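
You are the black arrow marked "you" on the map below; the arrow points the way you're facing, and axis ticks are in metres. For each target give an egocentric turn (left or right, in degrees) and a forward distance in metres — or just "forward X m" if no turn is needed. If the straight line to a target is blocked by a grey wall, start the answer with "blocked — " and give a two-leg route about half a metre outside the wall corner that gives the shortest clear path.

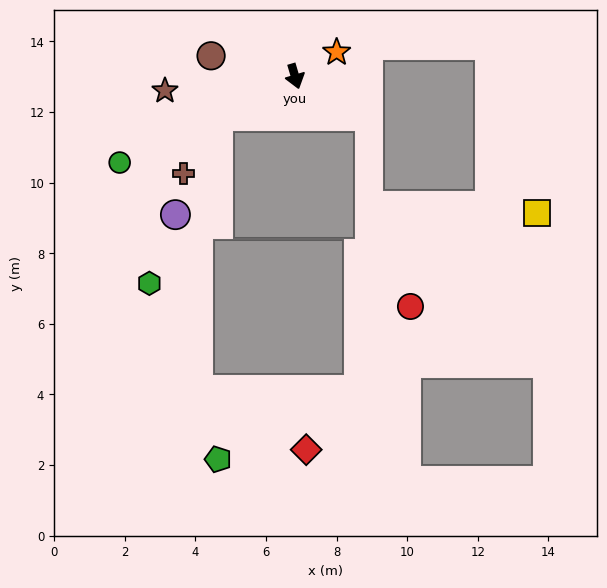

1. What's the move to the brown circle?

turn right 120°, forward 2.4 m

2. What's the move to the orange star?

turn left 104°, forward 1.4 m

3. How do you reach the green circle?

turn right 80°, forward 5.5 m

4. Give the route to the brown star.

turn right 100°, forward 3.7 m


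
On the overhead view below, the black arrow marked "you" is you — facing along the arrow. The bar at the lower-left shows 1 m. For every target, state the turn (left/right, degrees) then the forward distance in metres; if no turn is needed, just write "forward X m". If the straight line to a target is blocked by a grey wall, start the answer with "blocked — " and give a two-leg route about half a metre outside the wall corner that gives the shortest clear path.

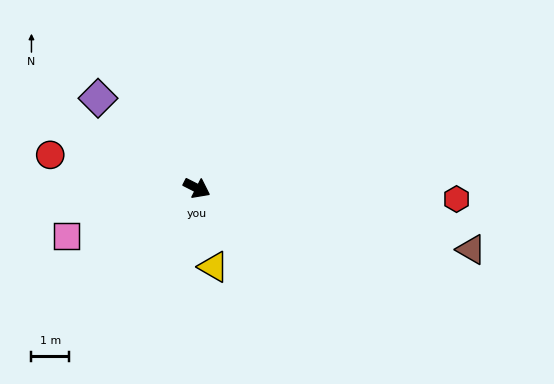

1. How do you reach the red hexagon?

turn left 25°, forward 6.9 m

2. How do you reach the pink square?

turn right 133°, forward 3.7 m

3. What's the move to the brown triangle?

turn left 14°, forward 7.5 m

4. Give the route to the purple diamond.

turn left 165°, forward 3.5 m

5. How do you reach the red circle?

turn right 166°, forward 4.0 m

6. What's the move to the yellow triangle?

turn right 51°, forward 2.1 m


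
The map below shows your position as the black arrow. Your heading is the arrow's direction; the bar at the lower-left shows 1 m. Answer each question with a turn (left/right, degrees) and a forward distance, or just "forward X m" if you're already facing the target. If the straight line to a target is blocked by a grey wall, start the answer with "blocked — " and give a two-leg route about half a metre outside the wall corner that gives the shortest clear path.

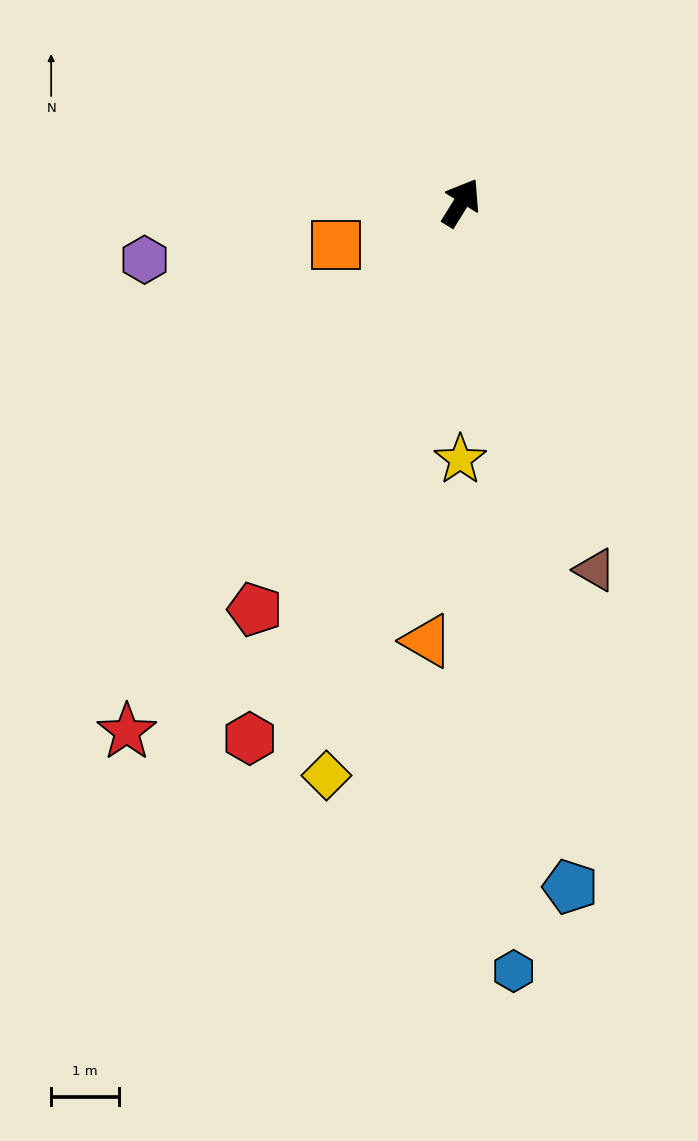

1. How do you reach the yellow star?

turn right 148°, forward 3.8 m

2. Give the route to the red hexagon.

turn right 170°, forward 8.5 m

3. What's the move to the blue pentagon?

turn right 139°, forward 10.3 m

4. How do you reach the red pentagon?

turn right 175°, forward 6.7 m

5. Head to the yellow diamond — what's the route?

turn right 161°, forward 8.7 m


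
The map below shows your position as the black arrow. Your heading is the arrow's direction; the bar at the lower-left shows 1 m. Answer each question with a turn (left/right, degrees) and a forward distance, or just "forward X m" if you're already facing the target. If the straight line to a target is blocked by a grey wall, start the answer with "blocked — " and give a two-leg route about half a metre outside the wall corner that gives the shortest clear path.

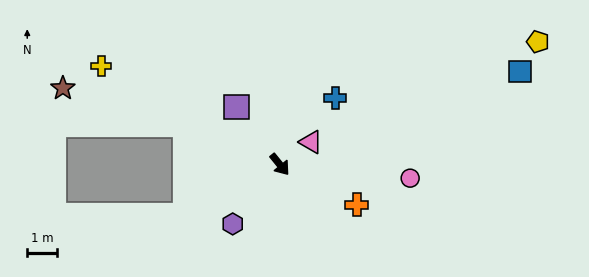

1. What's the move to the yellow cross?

turn right 158°, forward 6.8 m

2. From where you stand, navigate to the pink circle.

turn left 45°, forward 4.4 m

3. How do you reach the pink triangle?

turn left 87°, forward 1.3 m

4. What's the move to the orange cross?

turn left 23°, forward 2.9 m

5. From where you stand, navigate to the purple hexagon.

turn right 77°, forward 2.5 m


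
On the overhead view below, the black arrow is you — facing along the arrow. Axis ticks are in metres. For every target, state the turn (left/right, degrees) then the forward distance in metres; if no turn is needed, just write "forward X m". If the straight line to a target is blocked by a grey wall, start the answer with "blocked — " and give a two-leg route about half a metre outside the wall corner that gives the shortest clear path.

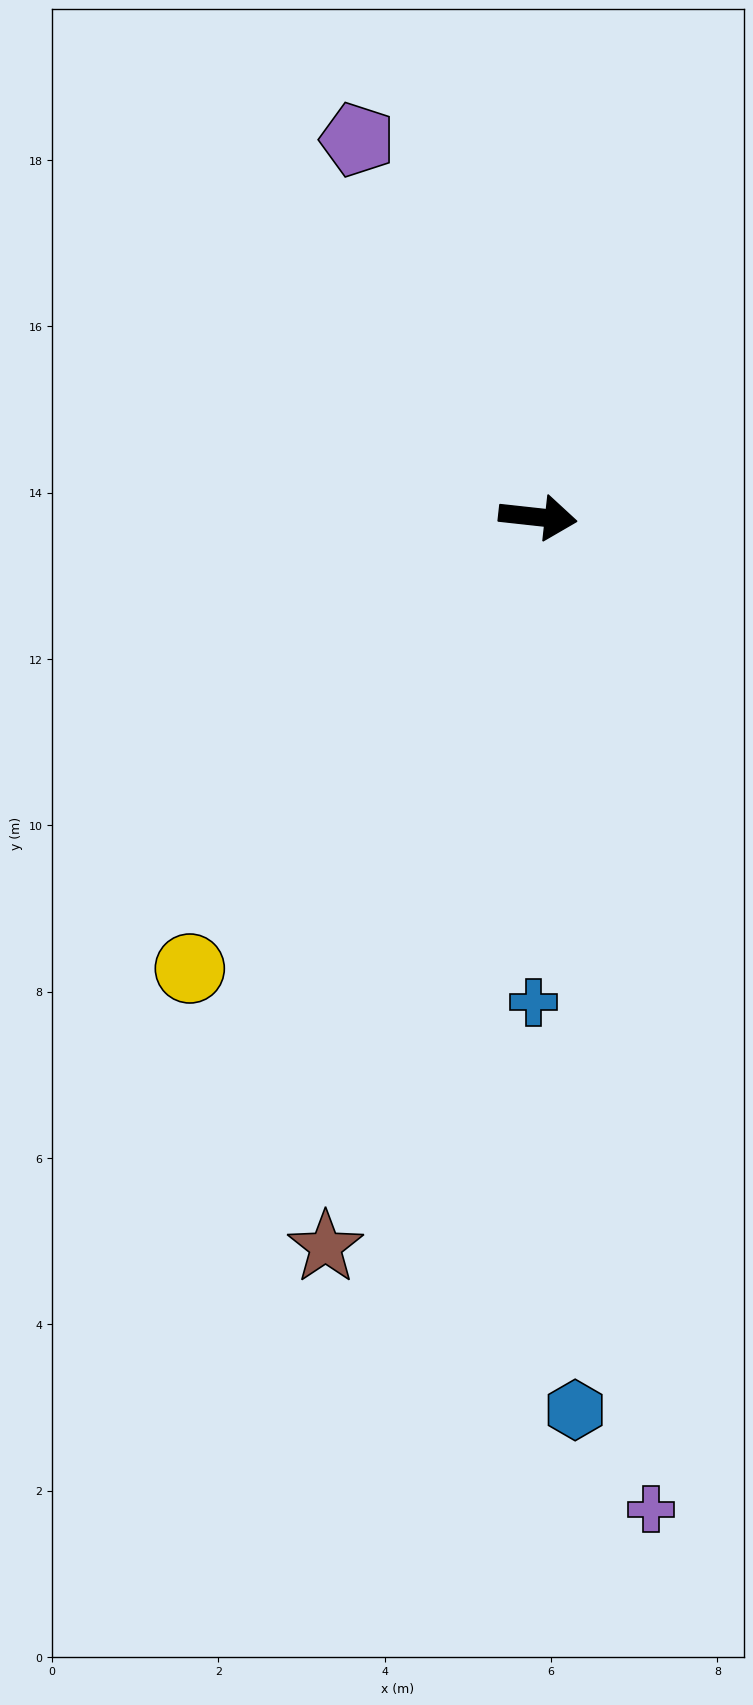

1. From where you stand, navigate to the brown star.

turn right 100°, forward 9.1 m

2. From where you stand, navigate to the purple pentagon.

turn left 122°, forward 5.0 m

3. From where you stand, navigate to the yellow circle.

turn right 121°, forward 6.9 m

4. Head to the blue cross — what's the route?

turn right 84°, forward 5.8 m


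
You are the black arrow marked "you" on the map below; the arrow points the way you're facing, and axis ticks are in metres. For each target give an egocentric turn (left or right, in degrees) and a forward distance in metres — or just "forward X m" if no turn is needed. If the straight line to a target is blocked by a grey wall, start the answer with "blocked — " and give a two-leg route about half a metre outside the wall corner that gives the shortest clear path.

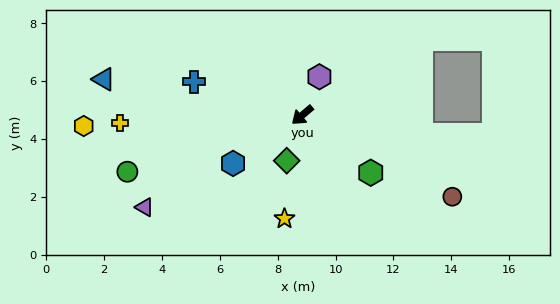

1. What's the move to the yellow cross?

turn right 38°, forward 6.3 m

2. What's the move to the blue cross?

turn right 57°, forward 3.9 m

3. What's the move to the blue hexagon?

turn right 5°, forward 2.9 m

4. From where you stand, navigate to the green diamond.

turn left 31°, forward 1.7 m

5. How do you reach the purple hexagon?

turn right 154°, forward 1.5 m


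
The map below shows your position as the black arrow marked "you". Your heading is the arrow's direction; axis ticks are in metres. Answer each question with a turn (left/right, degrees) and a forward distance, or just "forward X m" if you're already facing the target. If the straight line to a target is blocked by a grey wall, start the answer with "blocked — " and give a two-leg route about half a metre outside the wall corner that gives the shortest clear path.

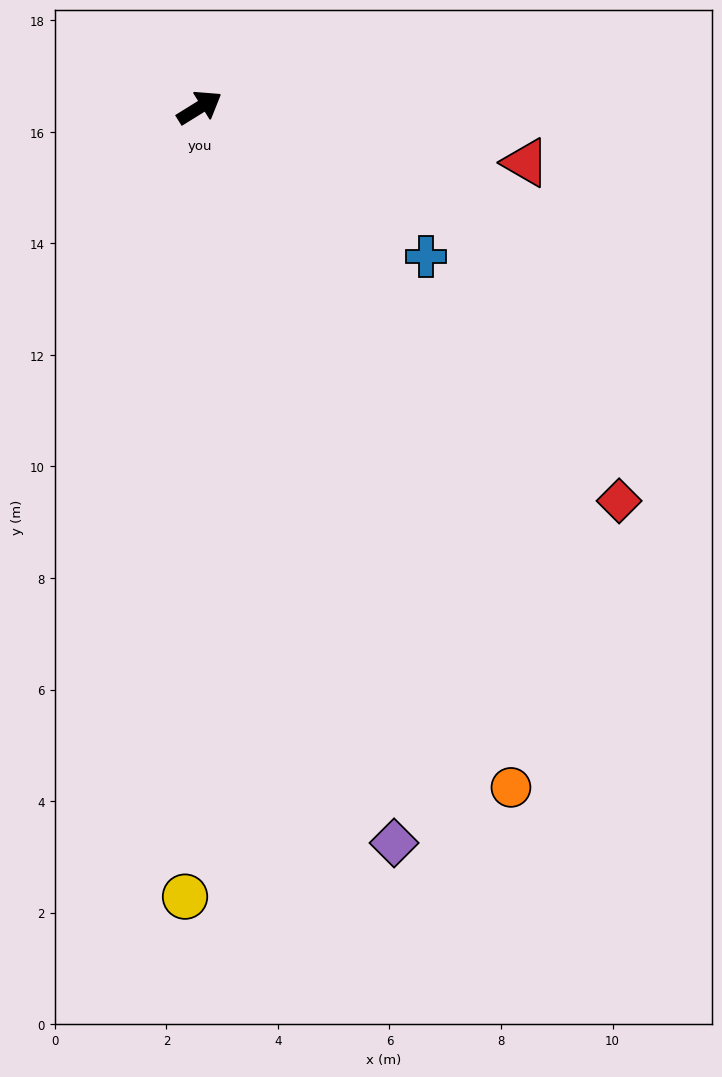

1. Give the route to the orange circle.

turn right 97°, forward 13.4 m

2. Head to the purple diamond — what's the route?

turn right 107°, forward 13.6 m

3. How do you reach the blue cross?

turn right 65°, forward 4.9 m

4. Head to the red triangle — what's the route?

turn right 41°, forward 5.9 m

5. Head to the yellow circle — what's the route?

turn right 123°, forward 14.2 m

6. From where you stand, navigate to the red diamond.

turn right 75°, forward 10.3 m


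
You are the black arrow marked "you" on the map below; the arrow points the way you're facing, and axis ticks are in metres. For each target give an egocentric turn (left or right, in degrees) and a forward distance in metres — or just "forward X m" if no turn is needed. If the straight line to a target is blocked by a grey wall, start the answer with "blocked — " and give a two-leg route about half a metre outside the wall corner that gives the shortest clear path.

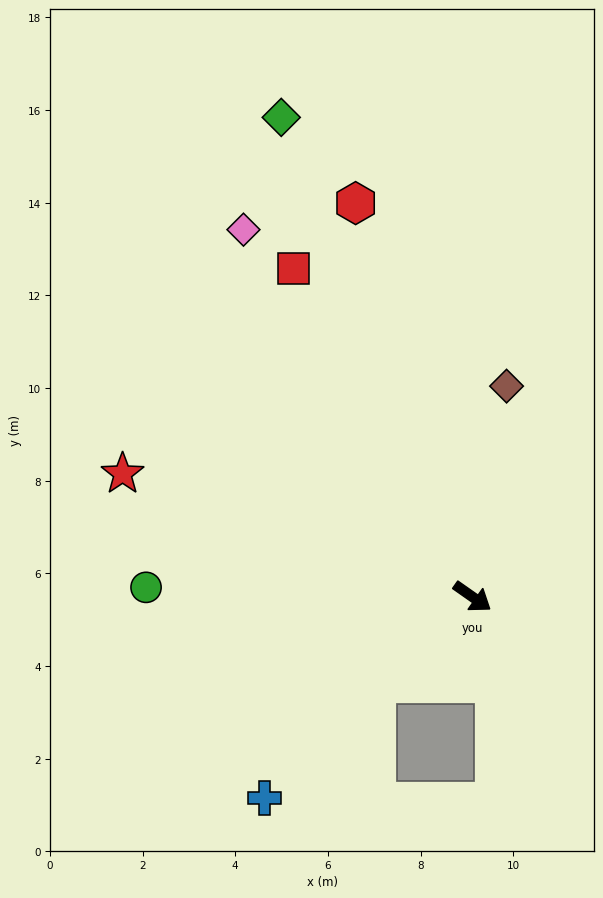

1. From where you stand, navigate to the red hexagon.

turn left 142°, forward 8.9 m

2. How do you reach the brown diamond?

turn left 116°, forward 4.6 m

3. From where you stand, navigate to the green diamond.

turn left 147°, forward 11.1 m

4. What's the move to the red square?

turn left 154°, forward 8.1 m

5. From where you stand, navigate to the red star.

turn right 164°, forward 8.0 m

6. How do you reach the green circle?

turn right 147°, forward 7.0 m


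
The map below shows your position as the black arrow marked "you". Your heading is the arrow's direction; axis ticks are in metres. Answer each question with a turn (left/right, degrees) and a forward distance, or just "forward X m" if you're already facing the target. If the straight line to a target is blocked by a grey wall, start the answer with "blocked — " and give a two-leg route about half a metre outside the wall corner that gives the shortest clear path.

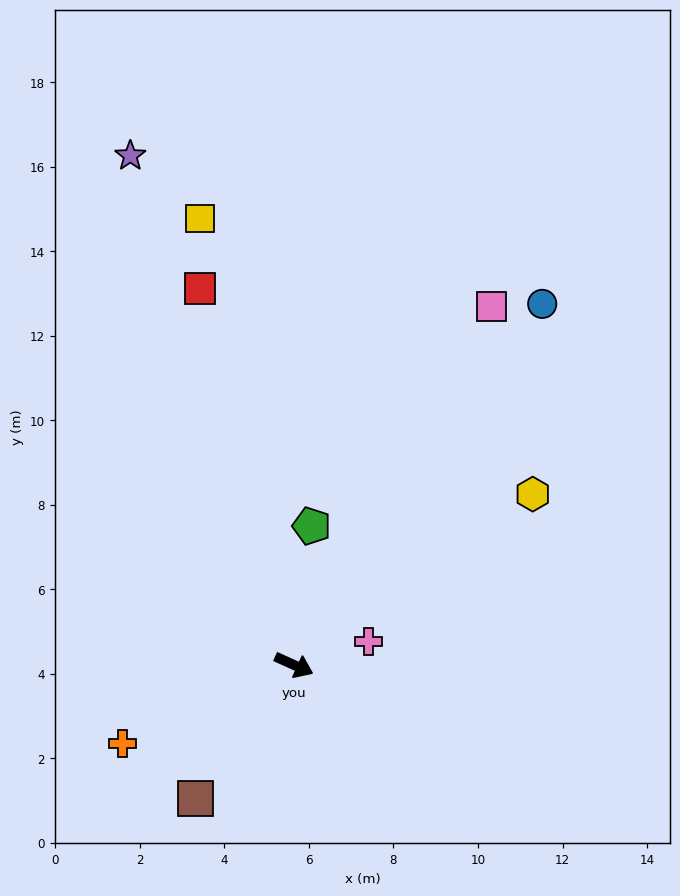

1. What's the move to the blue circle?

turn left 80°, forward 10.4 m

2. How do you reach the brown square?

turn right 102°, forward 3.9 m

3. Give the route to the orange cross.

turn right 131°, forward 4.5 m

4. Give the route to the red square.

turn left 128°, forward 9.2 m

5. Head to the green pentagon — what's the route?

turn left 107°, forward 3.3 m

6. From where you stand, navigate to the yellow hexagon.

turn left 60°, forward 6.9 m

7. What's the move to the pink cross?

turn left 42°, forward 1.9 m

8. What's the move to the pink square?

turn left 85°, forward 9.7 m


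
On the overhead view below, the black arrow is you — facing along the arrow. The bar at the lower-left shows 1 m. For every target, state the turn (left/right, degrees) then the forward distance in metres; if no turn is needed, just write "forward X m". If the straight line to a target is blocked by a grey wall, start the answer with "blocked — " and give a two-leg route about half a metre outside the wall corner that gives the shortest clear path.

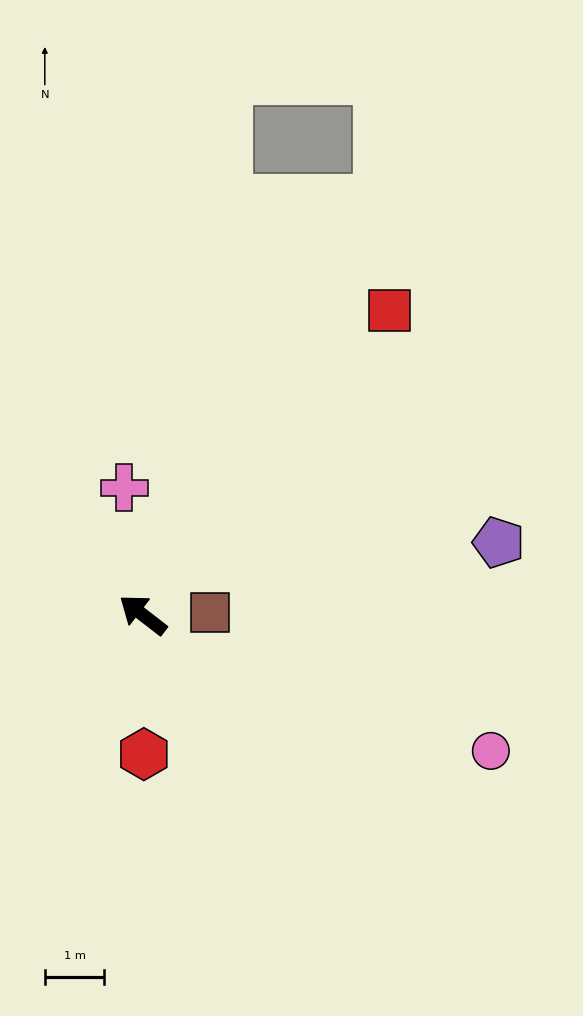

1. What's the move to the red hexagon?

turn left 128°, forward 2.3 m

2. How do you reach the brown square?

turn right 141°, forward 1.1 m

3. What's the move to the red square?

turn right 91°, forward 6.6 m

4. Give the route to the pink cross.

turn right 44°, forward 2.2 m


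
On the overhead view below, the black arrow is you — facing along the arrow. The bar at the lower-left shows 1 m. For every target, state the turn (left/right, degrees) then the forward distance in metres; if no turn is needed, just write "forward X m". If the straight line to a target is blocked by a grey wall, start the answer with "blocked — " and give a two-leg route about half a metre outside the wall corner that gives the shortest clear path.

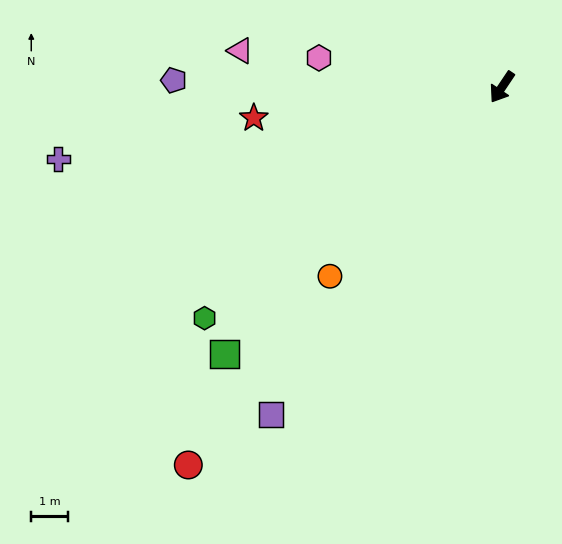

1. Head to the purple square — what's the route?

forward 10.8 m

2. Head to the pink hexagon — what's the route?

turn right 65°, forward 5.0 m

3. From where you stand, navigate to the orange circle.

turn right 8°, forward 6.9 m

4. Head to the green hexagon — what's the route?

turn right 18°, forward 10.2 m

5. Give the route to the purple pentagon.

turn right 57°, forward 8.9 m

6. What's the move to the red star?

turn right 49°, forward 6.7 m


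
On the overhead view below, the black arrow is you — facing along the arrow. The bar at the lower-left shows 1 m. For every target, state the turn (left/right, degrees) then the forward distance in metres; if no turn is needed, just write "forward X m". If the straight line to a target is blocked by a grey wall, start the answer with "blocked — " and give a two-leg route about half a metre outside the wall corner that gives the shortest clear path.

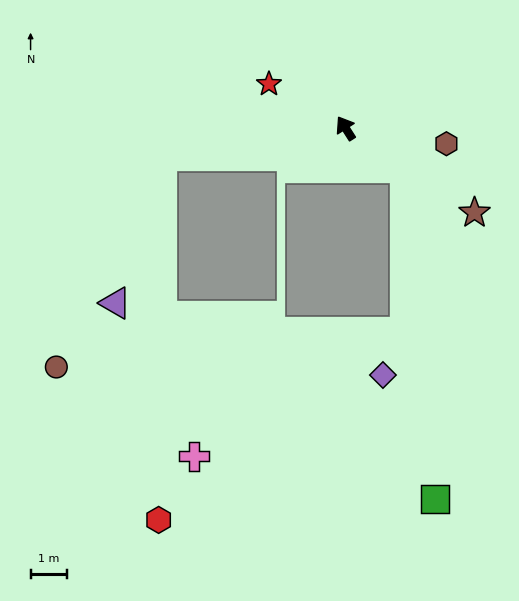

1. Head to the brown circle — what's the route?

blocked — turn left 66°, forward 5.2 m, then turn left 55°, forward 6.5 m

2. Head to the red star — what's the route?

turn left 28°, forward 2.4 m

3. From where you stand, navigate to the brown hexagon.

turn right 131°, forward 2.8 m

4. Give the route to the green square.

blocked — turn right 156°, forward 2.0 m, then turn right 51°, forward 9.2 m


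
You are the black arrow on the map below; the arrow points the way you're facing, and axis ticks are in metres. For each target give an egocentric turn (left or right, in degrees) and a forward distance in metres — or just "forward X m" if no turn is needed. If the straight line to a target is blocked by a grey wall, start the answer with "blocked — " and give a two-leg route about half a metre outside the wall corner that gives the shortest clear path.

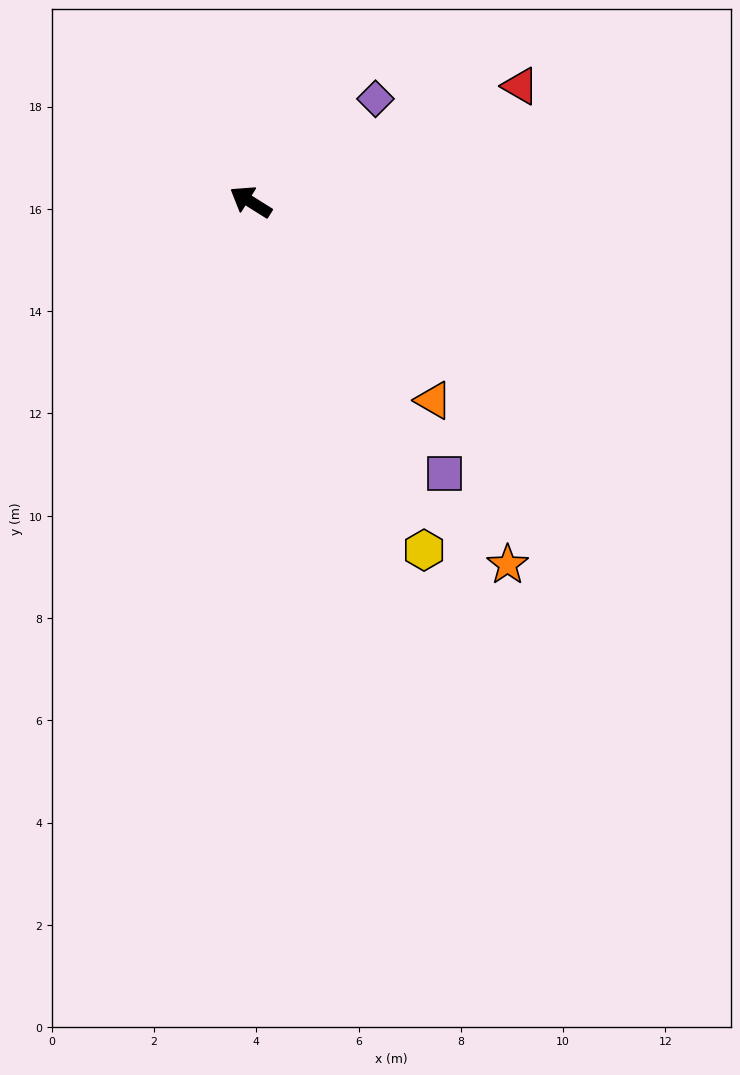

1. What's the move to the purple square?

turn left 158°, forward 6.5 m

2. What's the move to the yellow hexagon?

turn left 149°, forward 7.6 m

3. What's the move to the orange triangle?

turn left 165°, forward 5.3 m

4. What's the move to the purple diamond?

turn right 108°, forward 3.2 m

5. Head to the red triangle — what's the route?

turn right 125°, forward 5.7 m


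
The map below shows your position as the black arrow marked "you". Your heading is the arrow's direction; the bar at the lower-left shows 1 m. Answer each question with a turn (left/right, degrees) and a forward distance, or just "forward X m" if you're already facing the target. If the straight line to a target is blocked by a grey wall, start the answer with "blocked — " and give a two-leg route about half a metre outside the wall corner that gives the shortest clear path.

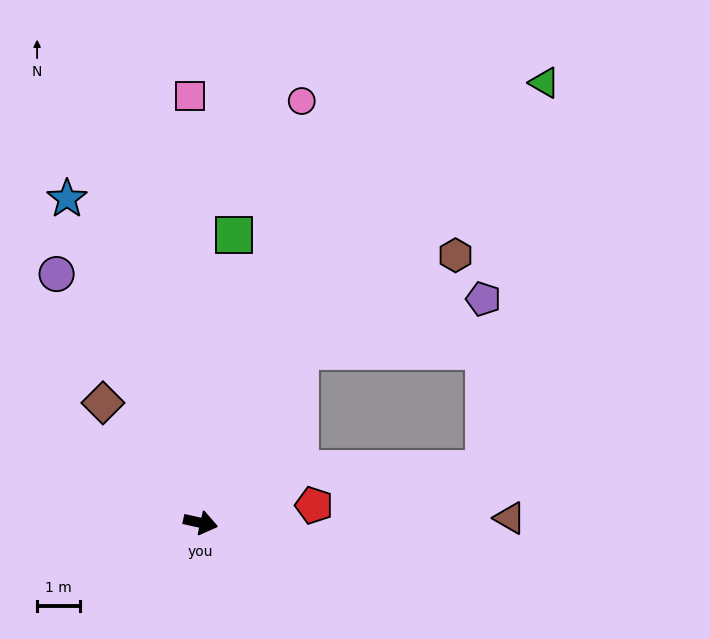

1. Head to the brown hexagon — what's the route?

blocked — turn left 72°, forward 4.6 m, then turn right 28°, forward 4.2 m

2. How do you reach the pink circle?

turn left 89°, forward 10.0 m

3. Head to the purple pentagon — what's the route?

blocked — turn left 72°, forward 4.6 m, then turn right 43°, forward 4.4 m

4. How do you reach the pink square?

turn left 104°, forward 9.9 m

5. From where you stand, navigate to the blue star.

turn left 125°, forward 8.1 m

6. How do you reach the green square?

turn left 96°, forward 6.7 m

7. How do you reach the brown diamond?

turn left 142°, forward 3.6 m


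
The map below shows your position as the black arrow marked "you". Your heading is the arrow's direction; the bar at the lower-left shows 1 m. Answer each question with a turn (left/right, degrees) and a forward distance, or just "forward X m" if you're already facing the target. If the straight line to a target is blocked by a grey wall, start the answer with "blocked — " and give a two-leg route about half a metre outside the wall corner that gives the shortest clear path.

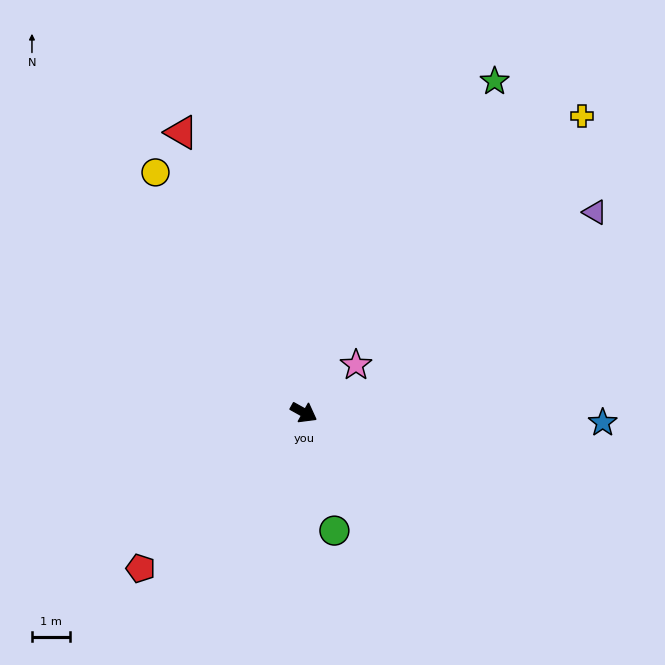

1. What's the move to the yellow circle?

turn left 151°, forward 7.4 m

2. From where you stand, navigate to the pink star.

turn left 71°, forward 1.8 m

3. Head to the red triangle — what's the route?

turn left 143°, forward 8.0 m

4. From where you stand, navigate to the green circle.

turn right 46°, forward 3.2 m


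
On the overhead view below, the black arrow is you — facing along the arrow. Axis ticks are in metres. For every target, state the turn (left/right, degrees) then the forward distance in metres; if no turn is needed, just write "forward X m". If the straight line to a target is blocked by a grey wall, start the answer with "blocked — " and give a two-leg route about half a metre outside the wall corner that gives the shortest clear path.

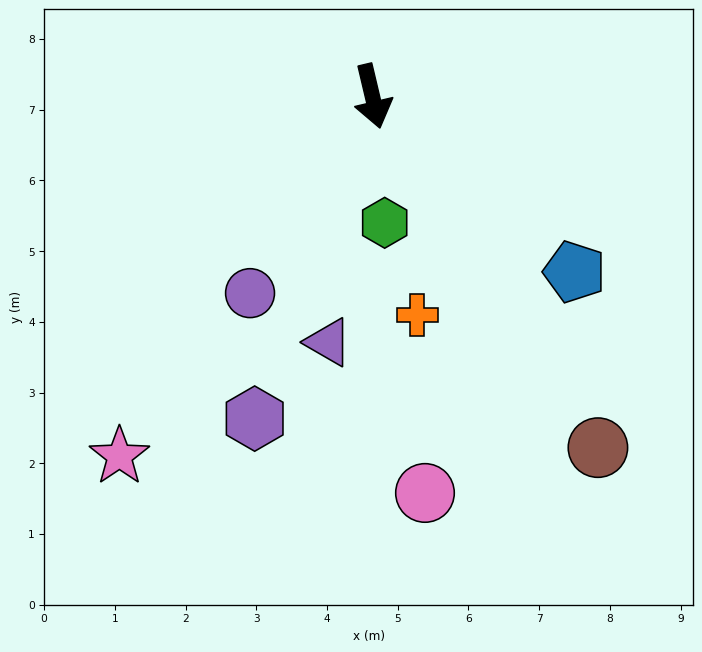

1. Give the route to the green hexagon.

turn right 8°, forward 1.8 m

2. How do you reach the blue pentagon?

turn left 36°, forward 3.8 m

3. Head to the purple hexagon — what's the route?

turn right 33°, forward 4.9 m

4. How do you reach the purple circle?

turn right 45°, forward 3.3 m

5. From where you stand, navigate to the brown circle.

turn left 19°, forward 5.9 m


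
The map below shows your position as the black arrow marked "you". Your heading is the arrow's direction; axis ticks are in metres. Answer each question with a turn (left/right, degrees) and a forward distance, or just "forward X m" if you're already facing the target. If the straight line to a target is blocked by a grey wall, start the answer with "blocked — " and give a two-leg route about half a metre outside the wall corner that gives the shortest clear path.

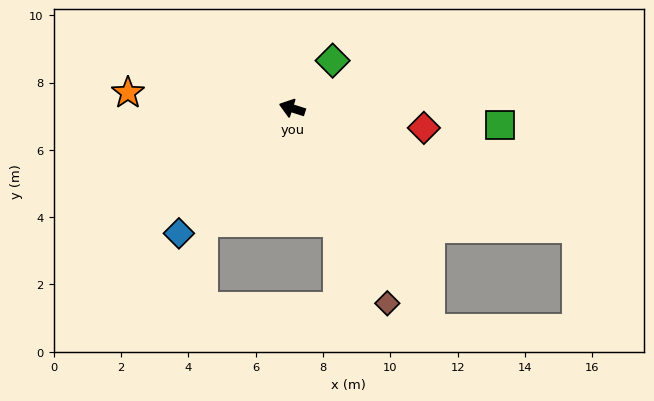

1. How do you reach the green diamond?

turn right 113°, forward 1.9 m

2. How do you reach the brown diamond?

turn left 134°, forward 6.4 m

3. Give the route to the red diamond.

turn right 171°, forward 4.0 m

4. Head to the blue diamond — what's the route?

turn left 65°, forward 5.0 m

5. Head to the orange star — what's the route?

turn left 12°, forward 4.9 m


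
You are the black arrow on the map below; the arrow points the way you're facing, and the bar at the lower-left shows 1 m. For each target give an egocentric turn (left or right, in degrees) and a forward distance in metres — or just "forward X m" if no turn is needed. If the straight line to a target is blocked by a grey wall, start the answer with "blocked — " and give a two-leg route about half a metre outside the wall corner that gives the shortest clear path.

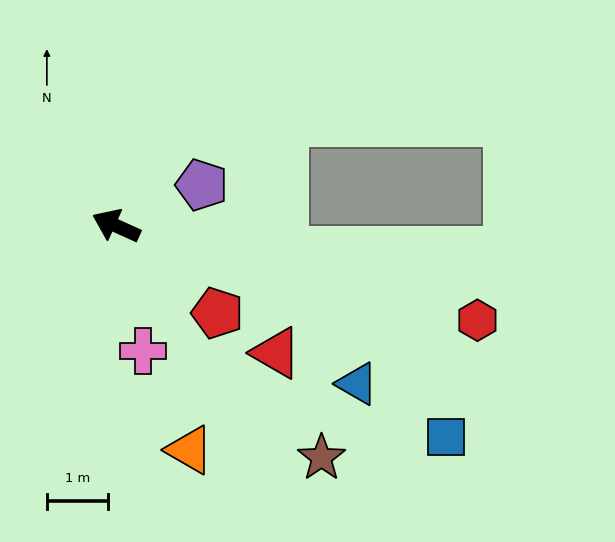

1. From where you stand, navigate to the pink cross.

turn left 127°, forward 2.1 m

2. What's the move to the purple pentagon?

turn right 130°, forward 1.6 m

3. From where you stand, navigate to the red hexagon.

turn right 170°, forward 6.1 m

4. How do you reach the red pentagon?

turn left 164°, forward 2.2 m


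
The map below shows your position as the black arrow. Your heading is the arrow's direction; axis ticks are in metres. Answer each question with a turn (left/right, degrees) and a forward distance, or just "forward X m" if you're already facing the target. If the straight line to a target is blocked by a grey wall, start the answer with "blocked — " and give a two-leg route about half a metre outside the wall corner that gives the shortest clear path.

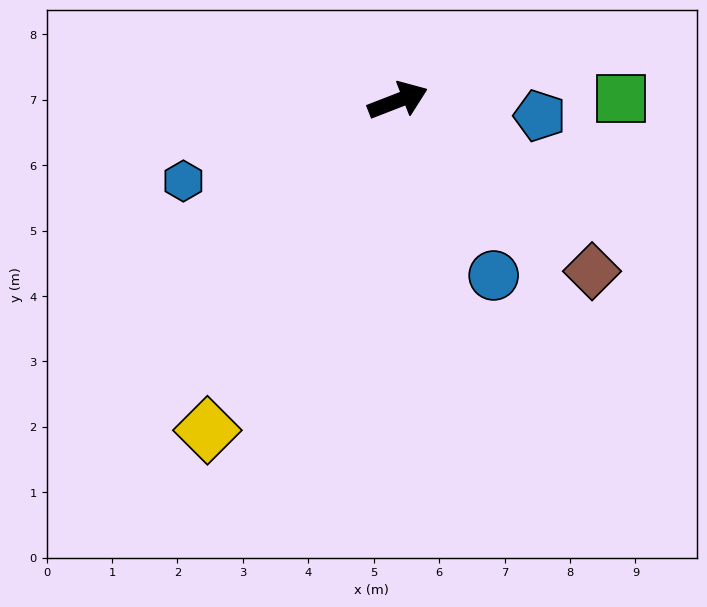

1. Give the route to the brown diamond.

turn right 63°, forward 4.0 m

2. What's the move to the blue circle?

turn right 83°, forward 3.0 m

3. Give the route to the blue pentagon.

turn right 27°, forward 2.2 m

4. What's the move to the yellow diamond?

turn right 141°, forward 5.8 m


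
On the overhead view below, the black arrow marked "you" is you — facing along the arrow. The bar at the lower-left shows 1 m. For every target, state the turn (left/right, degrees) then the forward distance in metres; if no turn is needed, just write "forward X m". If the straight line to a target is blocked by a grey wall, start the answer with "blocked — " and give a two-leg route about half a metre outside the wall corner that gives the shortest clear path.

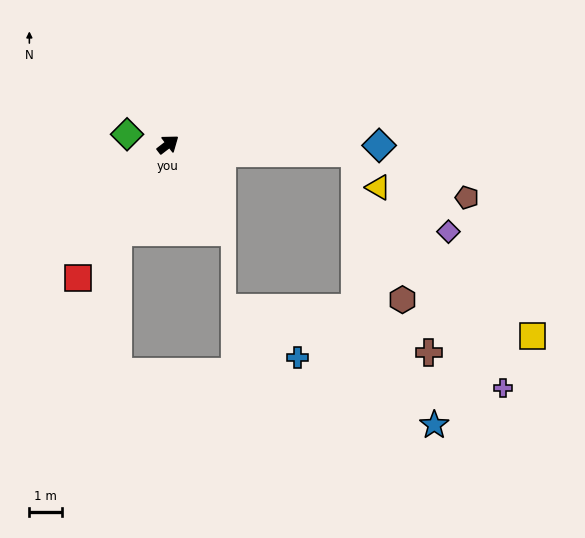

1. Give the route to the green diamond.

turn left 129°, forward 1.3 m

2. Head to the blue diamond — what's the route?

turn right 38°, forward 6.4 m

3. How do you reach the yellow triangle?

blocked — turn right 40°, forward 5.6 m, then turn right 53°, forward 1.3 m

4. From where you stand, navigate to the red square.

turn right 161°, forward 4.9 m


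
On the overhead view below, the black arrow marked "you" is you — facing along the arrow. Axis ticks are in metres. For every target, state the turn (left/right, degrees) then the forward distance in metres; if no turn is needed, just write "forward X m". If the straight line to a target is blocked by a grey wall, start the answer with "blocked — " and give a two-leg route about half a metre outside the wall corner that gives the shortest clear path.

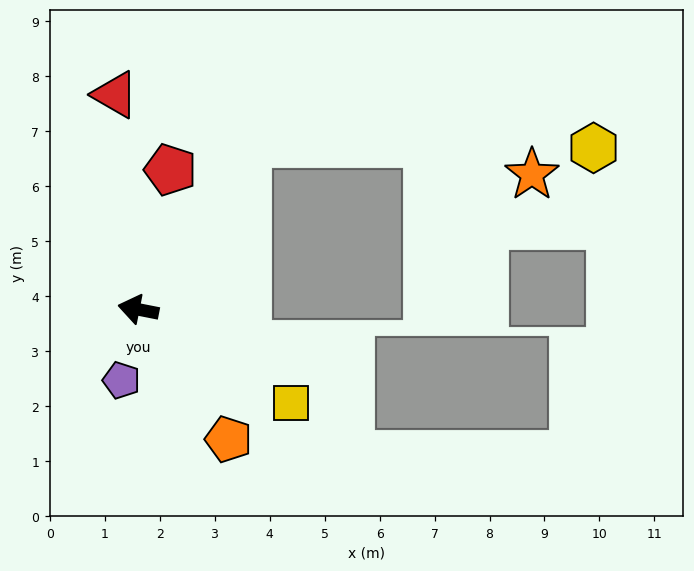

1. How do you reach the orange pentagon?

turn left 136°, forward 2.9 m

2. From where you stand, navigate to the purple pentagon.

turn left 88°, forward 1.3 m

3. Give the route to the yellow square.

turn left 160°, forward 3.3 m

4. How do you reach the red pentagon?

turn right 92°, forward 2.6 m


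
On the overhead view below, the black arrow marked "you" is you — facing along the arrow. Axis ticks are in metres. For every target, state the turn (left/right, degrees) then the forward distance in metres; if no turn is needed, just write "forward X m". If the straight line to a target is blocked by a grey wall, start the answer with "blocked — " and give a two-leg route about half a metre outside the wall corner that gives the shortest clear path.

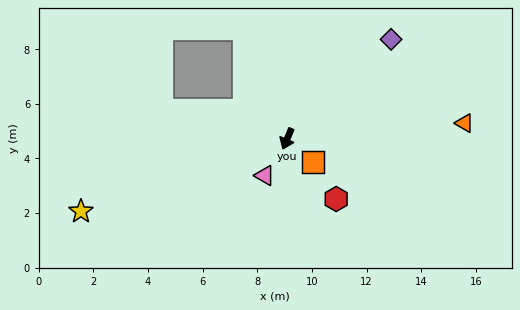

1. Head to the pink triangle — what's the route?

turn right 9°, forward 1.6 m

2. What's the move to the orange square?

turn left 70°, forward 1.3 m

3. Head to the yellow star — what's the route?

turn right 48°, forward 8.0 m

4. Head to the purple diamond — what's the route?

turn left 156°, forward 5.3 m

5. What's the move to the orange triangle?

turn left 118°, forward 6.5 m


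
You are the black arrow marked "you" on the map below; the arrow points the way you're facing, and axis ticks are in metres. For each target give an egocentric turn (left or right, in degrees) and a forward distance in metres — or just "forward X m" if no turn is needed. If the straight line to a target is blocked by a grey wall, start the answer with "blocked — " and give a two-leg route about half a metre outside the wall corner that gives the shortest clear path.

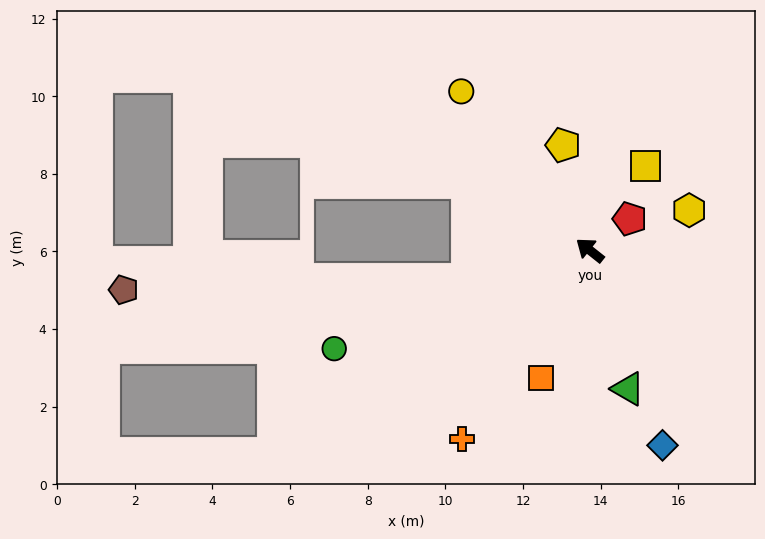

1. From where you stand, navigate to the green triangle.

turn left 144°, forward 3.7 m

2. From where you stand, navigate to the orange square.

turn left 108°, forward 3.5 m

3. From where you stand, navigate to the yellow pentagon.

turn right 37°, forward 2.8 m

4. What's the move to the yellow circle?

turn right 13°, forward 5.3 m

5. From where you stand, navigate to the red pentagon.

turn right 103°, forward 1.3 m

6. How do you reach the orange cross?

turn left 94°, forward 5.9 m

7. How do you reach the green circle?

turn left 59°, forward 7.1 m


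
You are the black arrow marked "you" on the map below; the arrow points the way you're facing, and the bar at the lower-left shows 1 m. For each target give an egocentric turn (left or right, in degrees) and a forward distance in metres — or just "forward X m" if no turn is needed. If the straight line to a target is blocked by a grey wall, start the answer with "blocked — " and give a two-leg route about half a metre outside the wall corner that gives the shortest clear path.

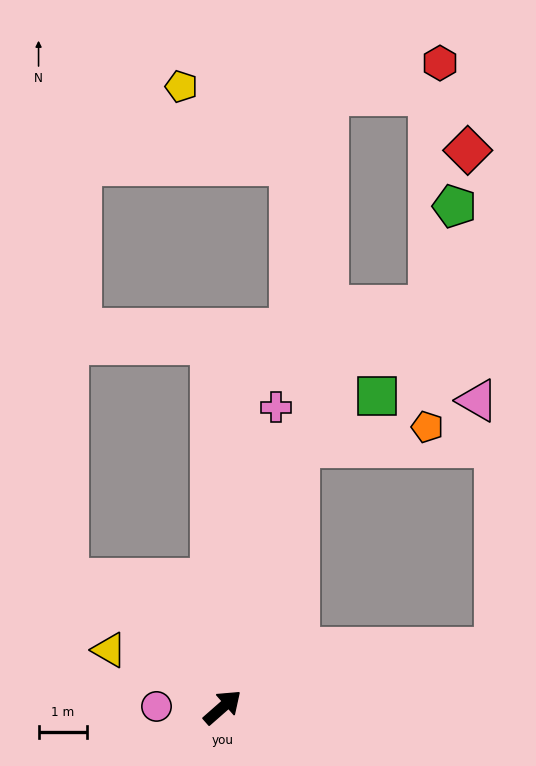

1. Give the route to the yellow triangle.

turn left 112°, forward 2.6 m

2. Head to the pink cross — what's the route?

turn left 39°, forward 6.3 m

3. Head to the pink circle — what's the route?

turn left 138°, forward 1.4 m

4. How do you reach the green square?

blocked — turn left 32°, forward 5.6 m, then turn right 40°, forward 1.9 m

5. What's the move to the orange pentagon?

blocked — turn left 32°, forward 5.6 m, then turn right 64°, forward 2.7 m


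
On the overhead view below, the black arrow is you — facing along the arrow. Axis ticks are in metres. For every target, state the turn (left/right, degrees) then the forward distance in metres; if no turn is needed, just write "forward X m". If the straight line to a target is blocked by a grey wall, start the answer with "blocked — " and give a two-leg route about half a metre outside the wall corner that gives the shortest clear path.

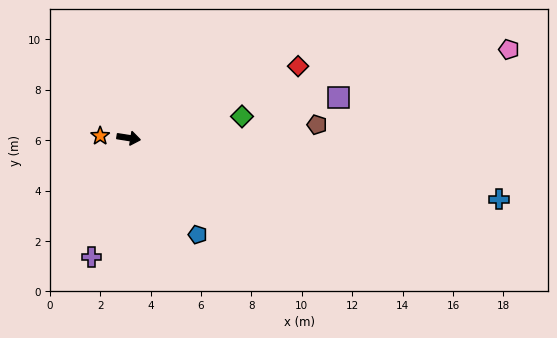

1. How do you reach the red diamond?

turn left 32°, forward 7.3 m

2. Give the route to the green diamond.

turn left 20°, forward 4.6 m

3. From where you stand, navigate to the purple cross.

turn right 98°, forward 5.0 m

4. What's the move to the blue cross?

forward 14.9 m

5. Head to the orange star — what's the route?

turn right 175°, forward 1.1 m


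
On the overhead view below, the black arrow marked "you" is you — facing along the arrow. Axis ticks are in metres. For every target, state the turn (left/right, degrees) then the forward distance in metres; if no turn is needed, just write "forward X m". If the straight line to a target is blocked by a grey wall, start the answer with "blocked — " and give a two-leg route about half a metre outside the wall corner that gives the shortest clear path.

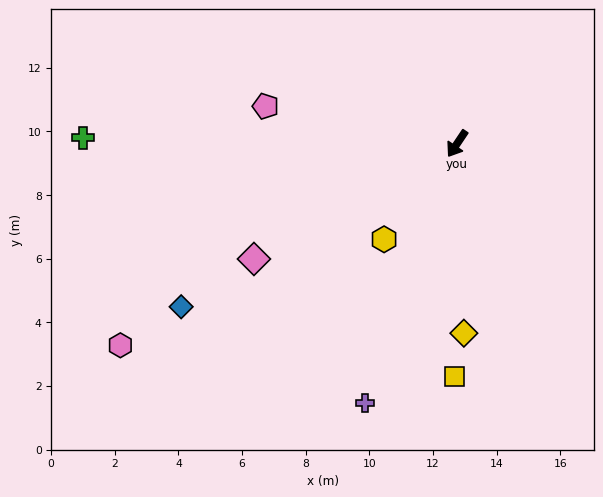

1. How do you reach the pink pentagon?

turn right 67°, forward 6.1 m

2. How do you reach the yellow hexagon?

turn right 3°, forward 3.8 m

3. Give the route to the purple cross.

turn left 14°, forward 8.6 m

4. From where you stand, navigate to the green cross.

turn right 57°, forward 11.8 m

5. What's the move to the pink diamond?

turn right 27°, forward 7.3 m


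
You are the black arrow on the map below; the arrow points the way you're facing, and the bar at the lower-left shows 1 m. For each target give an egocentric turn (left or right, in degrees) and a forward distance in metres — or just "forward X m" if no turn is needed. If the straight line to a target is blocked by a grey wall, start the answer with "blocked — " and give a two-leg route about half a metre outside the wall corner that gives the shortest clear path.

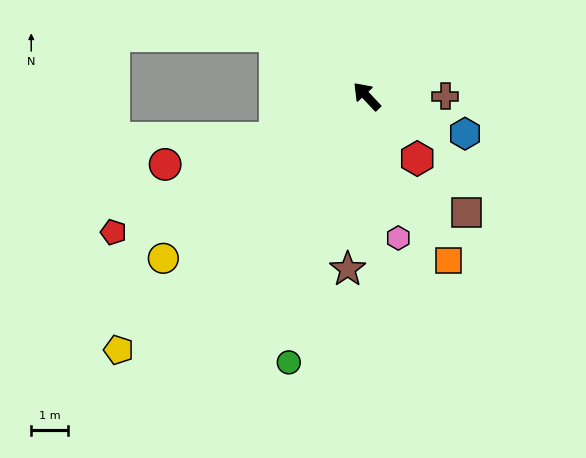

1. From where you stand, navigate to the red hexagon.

turn left 176°, forward 2.2 m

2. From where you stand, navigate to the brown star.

turn left 130°, forward 4.7 m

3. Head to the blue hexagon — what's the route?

turn right 154°, forward 2.8 m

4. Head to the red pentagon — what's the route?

turn left 75°, forward 7.8 m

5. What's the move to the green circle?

turn left 120°, forward 7.5 m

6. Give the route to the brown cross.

turn right 133°, forward 2.1 m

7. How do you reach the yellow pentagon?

turn left 92°, forward 9.6 m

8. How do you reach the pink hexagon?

turn left 149°, forward 3.9 m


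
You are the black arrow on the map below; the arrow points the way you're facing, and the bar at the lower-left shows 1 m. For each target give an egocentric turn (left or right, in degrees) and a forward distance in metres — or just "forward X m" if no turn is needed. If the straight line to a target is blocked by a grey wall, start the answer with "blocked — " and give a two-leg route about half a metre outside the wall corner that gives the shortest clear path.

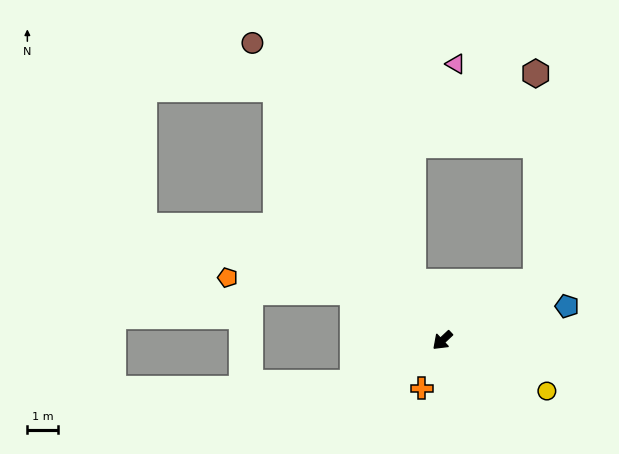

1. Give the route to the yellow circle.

turn left 111°, forward 3.8 m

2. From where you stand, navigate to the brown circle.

turn right 101°, forward 11.6 m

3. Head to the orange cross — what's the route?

turn left 23°, forward 1.7 m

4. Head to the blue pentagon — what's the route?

turn left 152°, forward 4.2 m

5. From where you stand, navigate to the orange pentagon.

blocked — turn right 72°, forward 3.3 m, then turn left 22°, forward 4.1 m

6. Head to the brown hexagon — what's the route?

blocked — turn left 169°, forward 3.6 m, then turn left 58°, forward 6.8 m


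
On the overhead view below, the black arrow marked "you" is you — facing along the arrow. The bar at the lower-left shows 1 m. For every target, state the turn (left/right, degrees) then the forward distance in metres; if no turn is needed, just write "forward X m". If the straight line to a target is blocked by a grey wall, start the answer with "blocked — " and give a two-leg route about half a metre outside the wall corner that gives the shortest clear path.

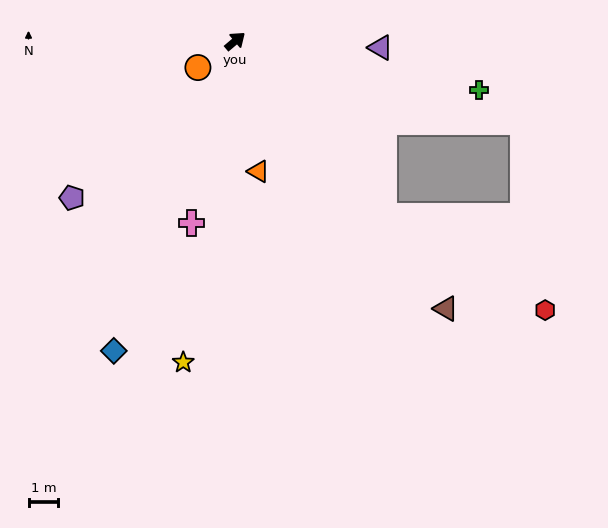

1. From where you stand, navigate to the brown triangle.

turn right 92°, forward 11.4 m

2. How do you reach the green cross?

turn right 51°, forward 8.3 m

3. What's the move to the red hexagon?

blocked — turn right 90°, forward 7.7 m, then turn left 19°, forward 6.2 m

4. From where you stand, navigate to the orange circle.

turn left 175°, forward 1.5 m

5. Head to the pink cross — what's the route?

turn right 144°, forward 6.3 m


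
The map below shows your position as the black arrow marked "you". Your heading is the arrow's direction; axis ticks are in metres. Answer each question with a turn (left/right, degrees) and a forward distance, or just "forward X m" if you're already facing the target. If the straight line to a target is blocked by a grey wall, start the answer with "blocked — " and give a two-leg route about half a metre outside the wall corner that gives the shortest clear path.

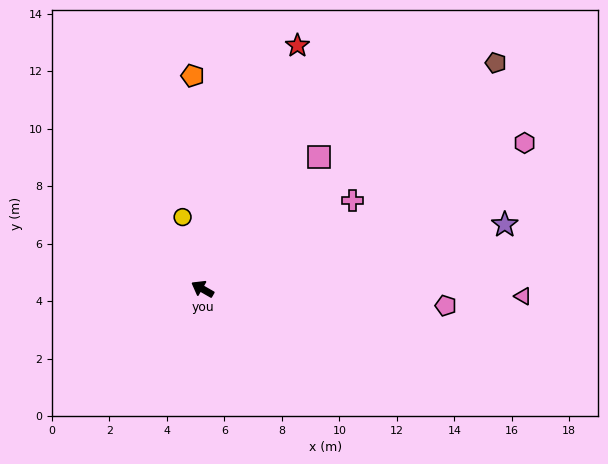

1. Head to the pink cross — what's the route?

turn right 120°, forward 6.1 m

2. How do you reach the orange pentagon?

turn right 58°, forward 7.4 m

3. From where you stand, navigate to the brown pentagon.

turn right 113°, forward 12.9 m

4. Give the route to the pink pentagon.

turn right 154°, forward 8.5 m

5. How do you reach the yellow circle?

turn right 45°, forward 2.6 m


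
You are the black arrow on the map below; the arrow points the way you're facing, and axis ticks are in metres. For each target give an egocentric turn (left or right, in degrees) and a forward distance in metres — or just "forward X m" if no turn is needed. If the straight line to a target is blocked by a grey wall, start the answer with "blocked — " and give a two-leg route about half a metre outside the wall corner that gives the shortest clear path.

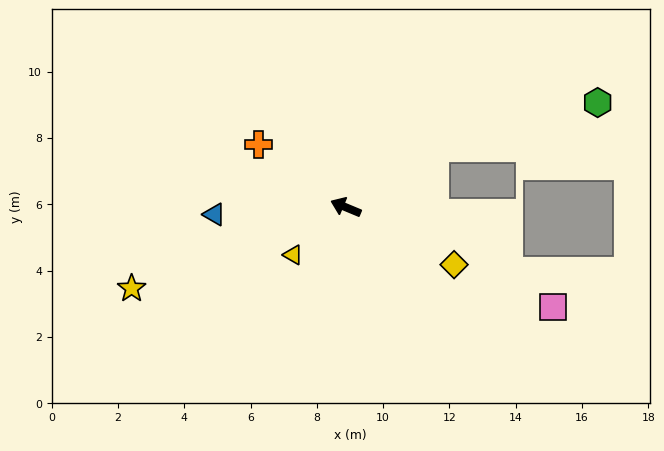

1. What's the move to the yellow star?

turn left 43°, forward 6.9 m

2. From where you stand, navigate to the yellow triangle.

turn left 65°, forward 2.1 m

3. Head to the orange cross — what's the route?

turn right 13°, forward 3.2 m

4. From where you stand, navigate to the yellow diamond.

turn left 175°, forward 3.7 m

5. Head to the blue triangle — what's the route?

turn left 26°, forward 4.0 m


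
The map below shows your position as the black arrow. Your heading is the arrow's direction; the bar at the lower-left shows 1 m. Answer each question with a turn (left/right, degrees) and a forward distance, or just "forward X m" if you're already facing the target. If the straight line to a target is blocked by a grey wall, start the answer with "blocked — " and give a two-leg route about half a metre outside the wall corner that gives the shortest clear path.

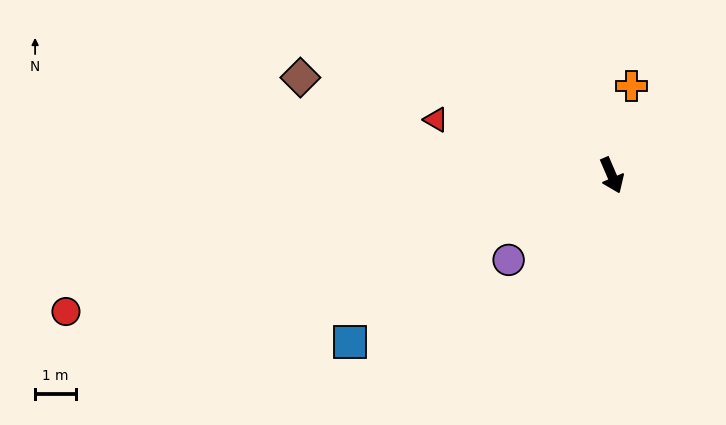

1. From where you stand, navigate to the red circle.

turn right 99°, forward 13.9 m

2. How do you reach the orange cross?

turn left 144°, forward 2.3 m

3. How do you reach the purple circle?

turn right 74°, forward 3.3 m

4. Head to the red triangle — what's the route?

turn right 131°, forward 4.6 m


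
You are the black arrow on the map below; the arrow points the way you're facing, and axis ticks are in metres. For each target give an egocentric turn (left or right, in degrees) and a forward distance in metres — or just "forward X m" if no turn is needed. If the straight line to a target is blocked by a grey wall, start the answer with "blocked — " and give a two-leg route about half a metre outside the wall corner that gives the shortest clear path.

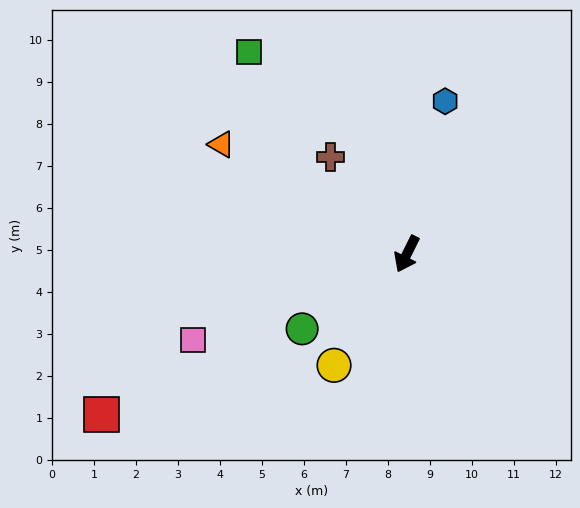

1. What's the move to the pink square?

turn right 42°, forward 5.5 m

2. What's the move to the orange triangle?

turn right 94°, forward 5.1 m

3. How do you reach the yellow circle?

turn right 7°, forward 3.2 m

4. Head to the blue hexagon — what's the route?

turn right 168°, forward 3.8 m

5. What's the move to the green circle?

turn right 28°, forward 3.1 m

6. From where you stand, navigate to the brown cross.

turn right 115°, forward 2.9 m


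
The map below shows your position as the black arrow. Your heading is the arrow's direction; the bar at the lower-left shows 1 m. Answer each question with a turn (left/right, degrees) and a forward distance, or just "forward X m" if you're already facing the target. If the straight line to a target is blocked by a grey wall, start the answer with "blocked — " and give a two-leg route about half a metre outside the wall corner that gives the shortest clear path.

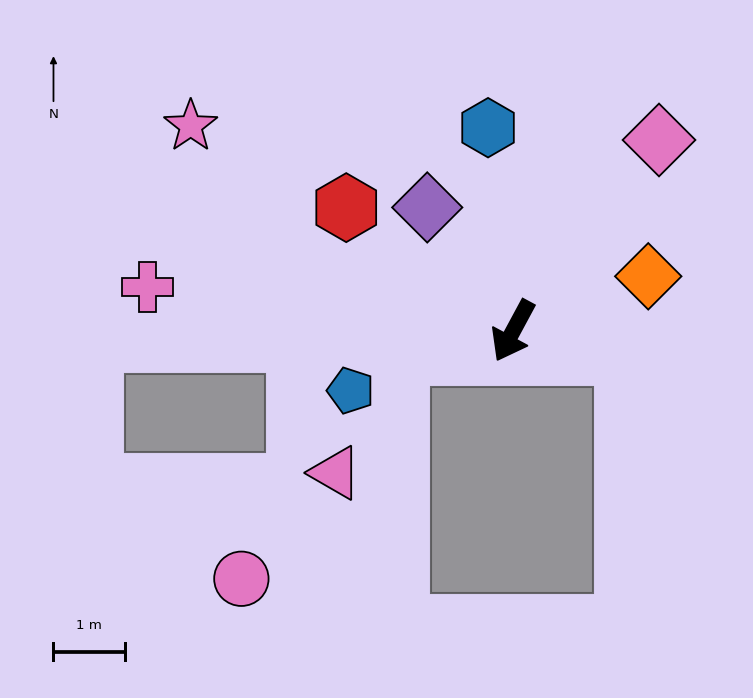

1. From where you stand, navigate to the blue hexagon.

turn right 145°, forward 2.9 m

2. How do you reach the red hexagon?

turn right 98°, forward 2.9 m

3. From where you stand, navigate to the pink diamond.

turn left 171°, forward 3.4 m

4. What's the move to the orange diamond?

turn left 140°, forward 2.0 m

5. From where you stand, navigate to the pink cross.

turn right 69°, forward 5.2 m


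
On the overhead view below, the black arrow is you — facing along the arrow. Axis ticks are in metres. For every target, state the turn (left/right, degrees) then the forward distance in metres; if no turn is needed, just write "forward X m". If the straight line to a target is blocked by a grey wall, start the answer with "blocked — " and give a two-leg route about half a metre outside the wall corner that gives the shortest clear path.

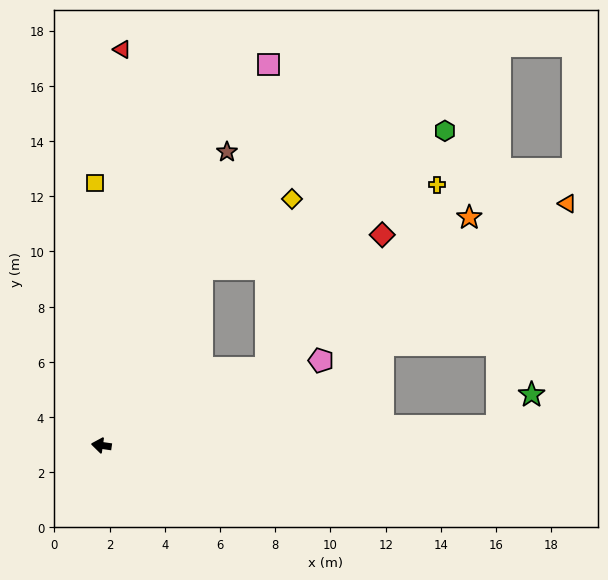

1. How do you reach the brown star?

turn right 105°, forward 11.6 m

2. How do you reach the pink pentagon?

turn right 151°, forward 8.5 m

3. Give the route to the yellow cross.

blocked — turn right 111°, forward 7.4 m, then turn right 41°, forward 9.1 m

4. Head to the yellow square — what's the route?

turn right 81°, forward 9.5 m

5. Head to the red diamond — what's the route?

blocked — turn right 147°, forward 6.6 m, then turn left 24°, forward 6.4 m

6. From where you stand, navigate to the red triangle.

turn right 85°, forward 14.4 m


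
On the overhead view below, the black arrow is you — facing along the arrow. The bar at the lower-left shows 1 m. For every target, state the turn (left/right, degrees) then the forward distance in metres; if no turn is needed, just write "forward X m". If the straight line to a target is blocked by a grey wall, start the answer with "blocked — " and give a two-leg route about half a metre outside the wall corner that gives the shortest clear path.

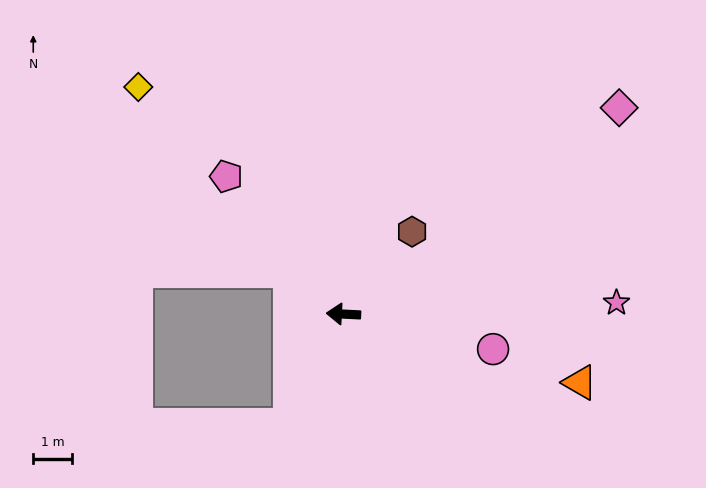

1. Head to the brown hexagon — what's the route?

turn right 127°, forward 2.7 m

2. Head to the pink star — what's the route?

turn right 175°, forward 7.0 m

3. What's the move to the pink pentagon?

turn right 47°, forward 4.6 m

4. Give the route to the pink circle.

turn left 170°, forward 3.9 m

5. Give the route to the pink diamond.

turn right 140°, forward 8.8 m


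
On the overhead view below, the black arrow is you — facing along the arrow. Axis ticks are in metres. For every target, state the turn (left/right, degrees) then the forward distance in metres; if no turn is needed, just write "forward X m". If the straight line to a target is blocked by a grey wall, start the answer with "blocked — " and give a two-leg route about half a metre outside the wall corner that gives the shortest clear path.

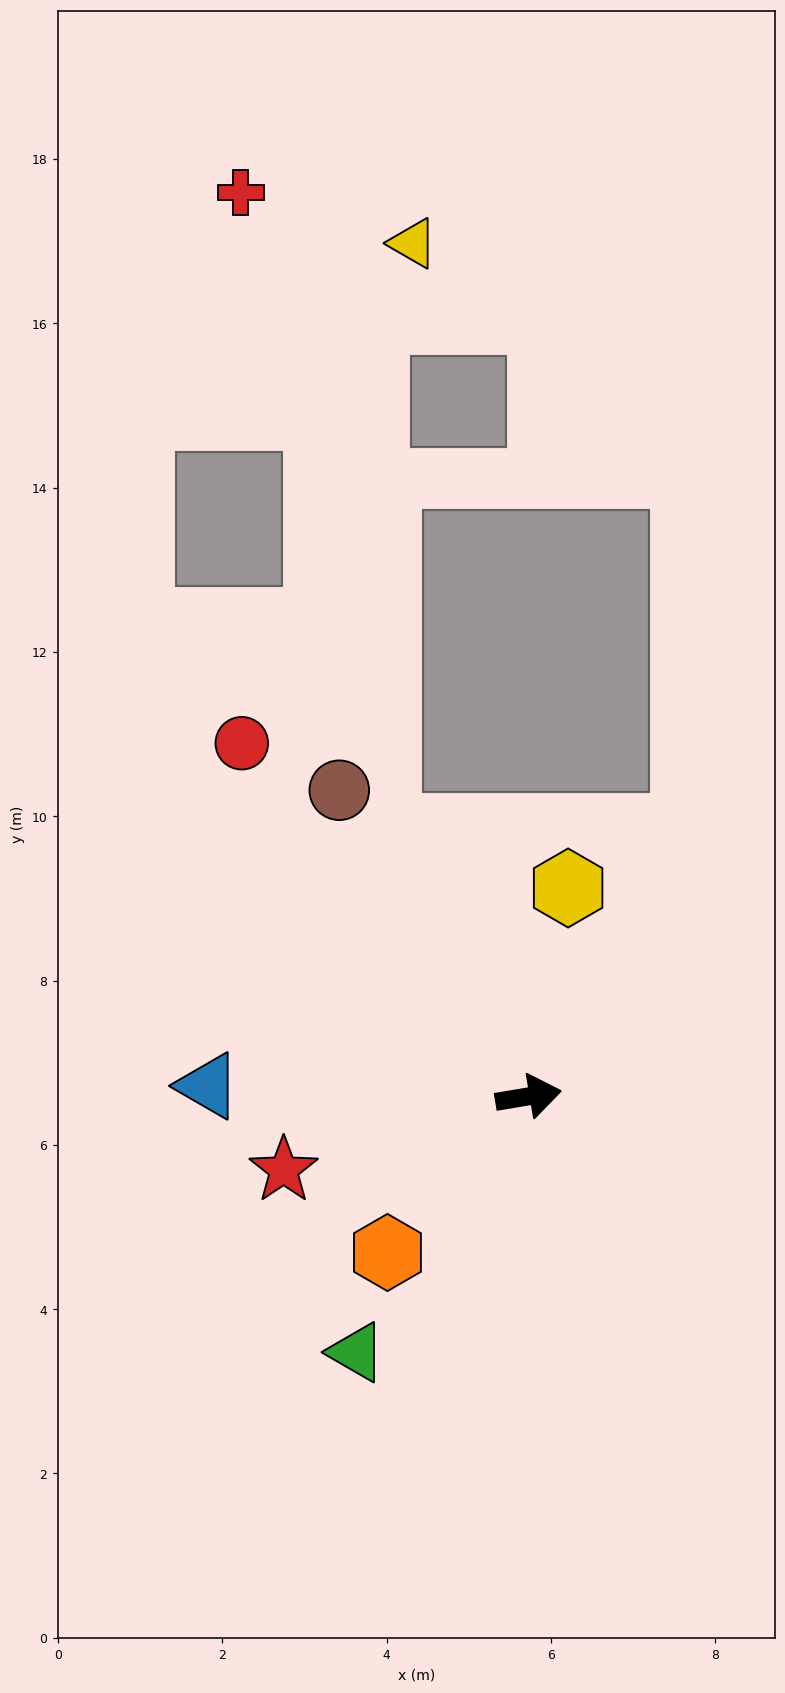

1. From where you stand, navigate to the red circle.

turn left 120°, forward 5.5 m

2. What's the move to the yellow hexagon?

turn left 70°, forward 2.6 m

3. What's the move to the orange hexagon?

turn right 142°, forward 2.6 m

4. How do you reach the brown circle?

turn left 112°, forward 4.4 m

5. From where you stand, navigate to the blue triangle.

turn left 169°, forward 3.9 m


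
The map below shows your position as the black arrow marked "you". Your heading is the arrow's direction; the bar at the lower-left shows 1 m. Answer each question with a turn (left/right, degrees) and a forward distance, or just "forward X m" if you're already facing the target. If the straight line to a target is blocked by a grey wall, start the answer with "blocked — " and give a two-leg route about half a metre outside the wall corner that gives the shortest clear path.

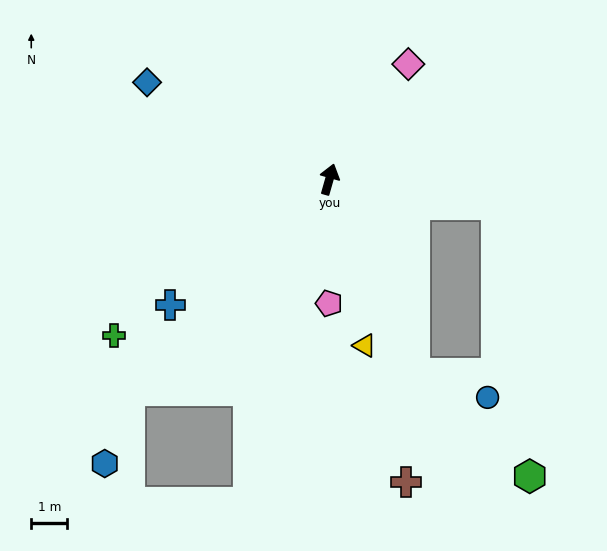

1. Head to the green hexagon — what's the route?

blocked — turn right 140°, forward 5.9 m, then turn left 24°, forward 4.3 m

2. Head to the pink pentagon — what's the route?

turn right 164°, forward 3.5 m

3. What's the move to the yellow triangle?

turn right 152°, forward 4.7 m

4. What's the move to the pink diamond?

turn right 19°, forward 3.9 m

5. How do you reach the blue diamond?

turn left 78°, forward 5.7 m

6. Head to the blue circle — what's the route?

blocked — turn right 140°, forward 5.9 m, then turn left 48°, forward 2.1 m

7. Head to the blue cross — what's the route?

turn left 144°, forward 5.6 m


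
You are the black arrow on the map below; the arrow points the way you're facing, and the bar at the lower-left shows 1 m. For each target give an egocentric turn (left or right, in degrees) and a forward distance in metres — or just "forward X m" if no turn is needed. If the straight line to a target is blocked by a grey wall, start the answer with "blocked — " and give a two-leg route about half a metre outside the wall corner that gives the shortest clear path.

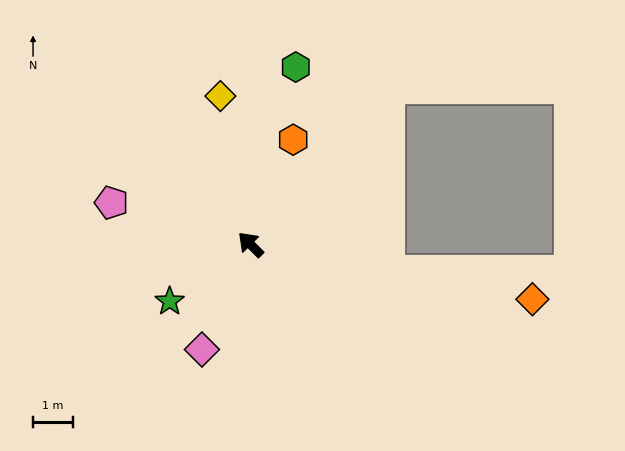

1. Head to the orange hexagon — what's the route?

turn right 67°, forward 2.8 m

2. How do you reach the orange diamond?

turn right 146°, forward 7.1 m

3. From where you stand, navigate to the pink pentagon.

turn left 28°, forward 3.6 m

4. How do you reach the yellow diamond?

turn right 33°, forward 3.8 m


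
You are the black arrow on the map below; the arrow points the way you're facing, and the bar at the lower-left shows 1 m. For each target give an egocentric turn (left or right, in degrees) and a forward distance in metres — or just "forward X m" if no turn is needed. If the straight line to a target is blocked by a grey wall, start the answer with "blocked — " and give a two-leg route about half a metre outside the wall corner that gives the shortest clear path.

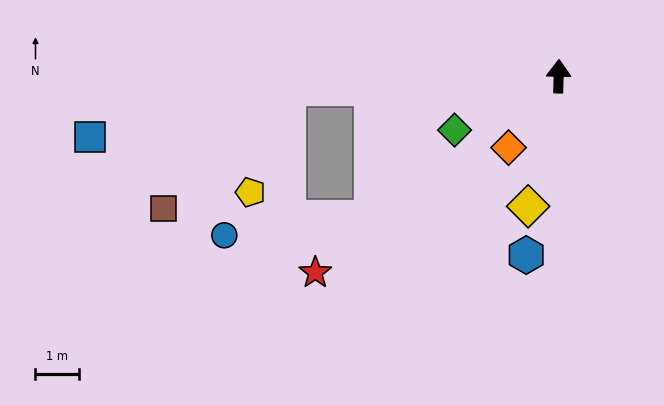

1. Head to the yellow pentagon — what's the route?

blocked — turn left 94°, forward 6.2 m, then turn left 68°, forward 2.5 m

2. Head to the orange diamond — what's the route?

turn left 146°, forward 2.0 m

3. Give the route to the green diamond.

turn left 119°, forward 2.7 m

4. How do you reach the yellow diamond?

turn left 168°, forward 3.1 m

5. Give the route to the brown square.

blocked — turn left 94°, forward 6.2 m, then turn left 42°, forward 4.0 m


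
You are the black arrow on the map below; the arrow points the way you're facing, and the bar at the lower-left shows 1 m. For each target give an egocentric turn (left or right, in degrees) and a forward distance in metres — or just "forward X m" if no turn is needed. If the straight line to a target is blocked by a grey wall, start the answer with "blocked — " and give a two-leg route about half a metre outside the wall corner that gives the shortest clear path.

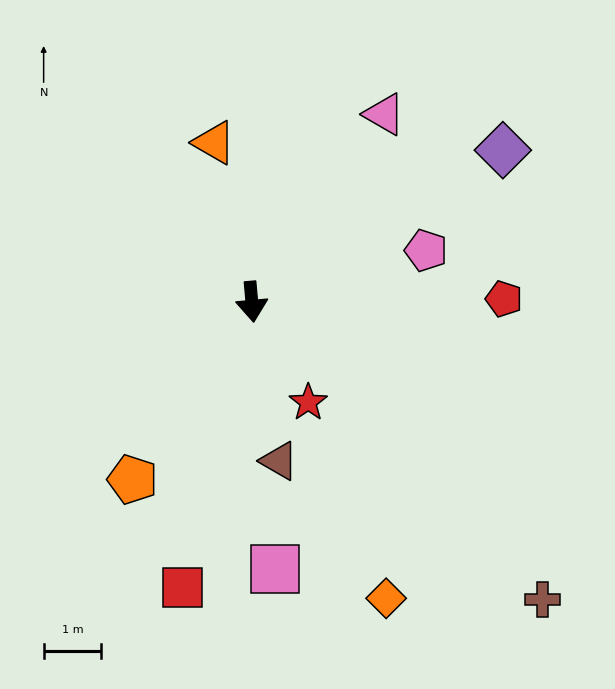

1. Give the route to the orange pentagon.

turn right 39°, forward 3.7 m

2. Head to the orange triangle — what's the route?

turn right 172°, forward 2.8 m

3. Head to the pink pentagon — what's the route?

turn left 101°, forward 3.1 m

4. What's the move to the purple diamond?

turn left 116°, forward 5.1 m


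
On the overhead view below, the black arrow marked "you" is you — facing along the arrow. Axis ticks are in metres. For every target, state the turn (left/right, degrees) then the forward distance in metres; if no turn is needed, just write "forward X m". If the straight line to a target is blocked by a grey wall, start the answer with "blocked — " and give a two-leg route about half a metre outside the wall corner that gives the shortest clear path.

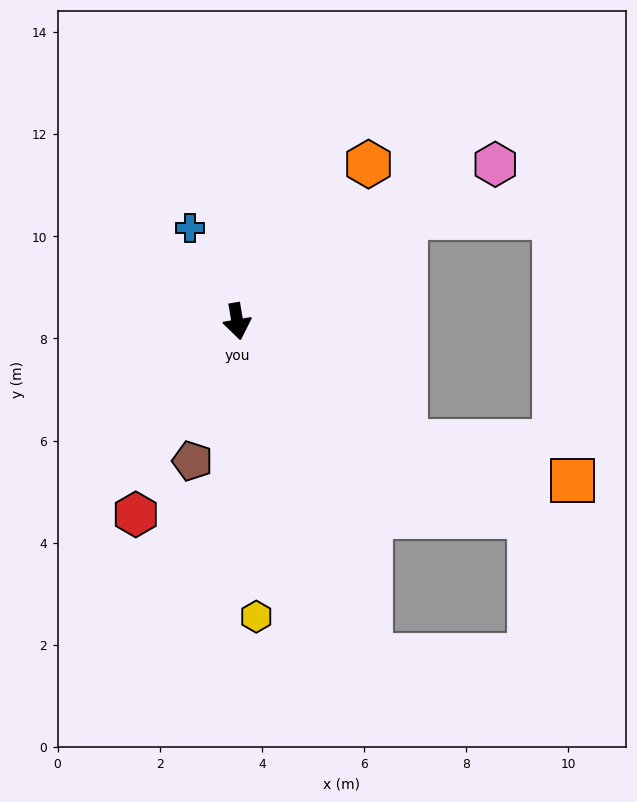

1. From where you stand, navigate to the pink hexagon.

turn left 112°, forward 5.9 m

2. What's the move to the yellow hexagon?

turn right 6°, forward 5.8 m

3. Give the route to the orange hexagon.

turn left 131°, forward 4.0 m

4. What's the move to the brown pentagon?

turn right 27°, forward 2.9 m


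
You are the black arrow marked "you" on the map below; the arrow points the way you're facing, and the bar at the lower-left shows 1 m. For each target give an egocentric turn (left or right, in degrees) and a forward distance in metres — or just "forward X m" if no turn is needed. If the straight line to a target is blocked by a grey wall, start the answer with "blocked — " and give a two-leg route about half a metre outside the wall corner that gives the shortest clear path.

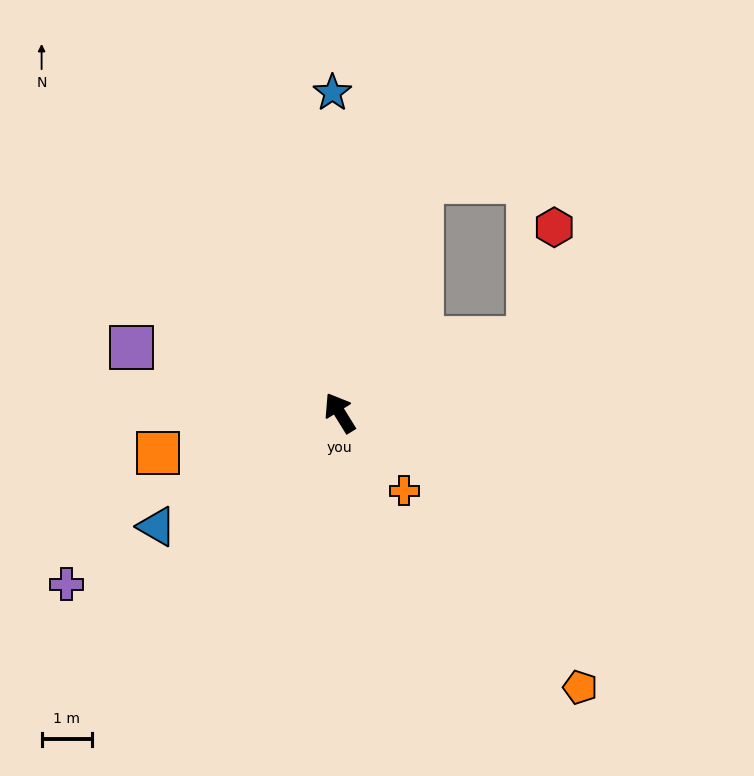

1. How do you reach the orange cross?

turn right 172°, forward 2.0 m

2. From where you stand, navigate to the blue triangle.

turn left 90°, forward 4.2 m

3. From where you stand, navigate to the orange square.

turn left 71°, forward 3.7 m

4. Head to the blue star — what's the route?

turn right 30°, forward 6.3 m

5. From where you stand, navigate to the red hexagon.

blocked — turn right 100°, forward 4.0 m, then turn left 55°, forward 2.2 m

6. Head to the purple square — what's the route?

turn left 41°, forward 4.3 m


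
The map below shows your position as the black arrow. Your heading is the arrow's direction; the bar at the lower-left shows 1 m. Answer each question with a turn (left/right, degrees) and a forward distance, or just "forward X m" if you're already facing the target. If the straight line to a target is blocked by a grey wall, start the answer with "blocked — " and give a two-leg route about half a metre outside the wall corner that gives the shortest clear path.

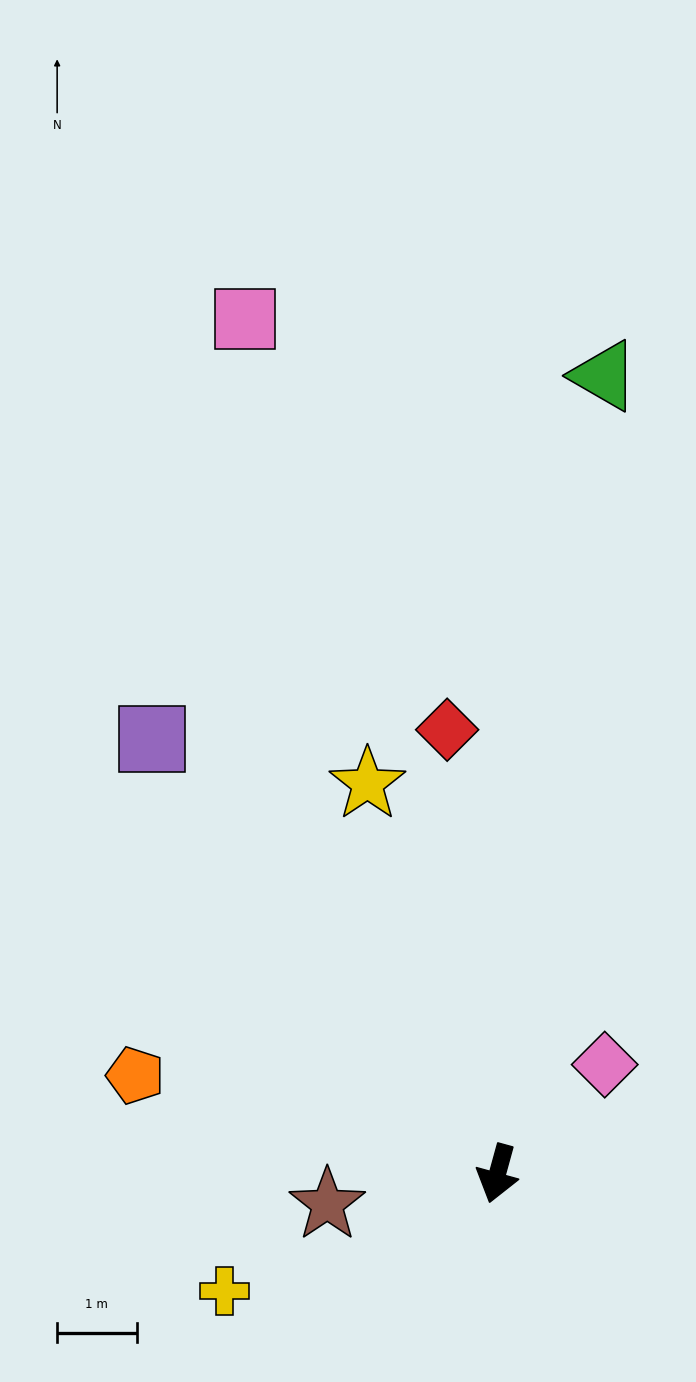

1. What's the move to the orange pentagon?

turn right 90°, forward 4.7 m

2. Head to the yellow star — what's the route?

turn right 146°, forward 5.2 m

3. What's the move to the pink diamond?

turn left 151°, forward 1.9 m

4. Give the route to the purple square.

turn right 126°, forward 7.0 m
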